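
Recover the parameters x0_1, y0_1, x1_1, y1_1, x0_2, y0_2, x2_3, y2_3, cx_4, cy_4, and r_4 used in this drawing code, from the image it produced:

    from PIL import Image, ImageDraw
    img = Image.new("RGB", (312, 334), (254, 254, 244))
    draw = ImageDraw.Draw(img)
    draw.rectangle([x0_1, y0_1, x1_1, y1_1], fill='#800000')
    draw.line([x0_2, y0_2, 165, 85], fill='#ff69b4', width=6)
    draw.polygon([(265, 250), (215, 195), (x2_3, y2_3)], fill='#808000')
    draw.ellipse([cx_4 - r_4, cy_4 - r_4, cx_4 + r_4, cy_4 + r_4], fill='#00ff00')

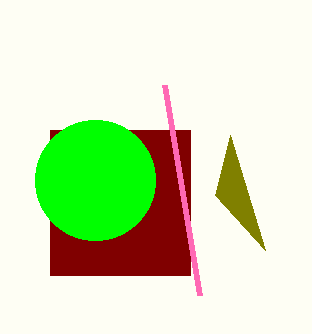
x0_1 = 50; y0_1 = 130; x1_1 = 190; y1_1 = 275; x0_2 = 200; y0_2 = 295; x2_3 = 230; y2_3 = 135; cx_4 = 95; cy_4 = 180; r_4 = 60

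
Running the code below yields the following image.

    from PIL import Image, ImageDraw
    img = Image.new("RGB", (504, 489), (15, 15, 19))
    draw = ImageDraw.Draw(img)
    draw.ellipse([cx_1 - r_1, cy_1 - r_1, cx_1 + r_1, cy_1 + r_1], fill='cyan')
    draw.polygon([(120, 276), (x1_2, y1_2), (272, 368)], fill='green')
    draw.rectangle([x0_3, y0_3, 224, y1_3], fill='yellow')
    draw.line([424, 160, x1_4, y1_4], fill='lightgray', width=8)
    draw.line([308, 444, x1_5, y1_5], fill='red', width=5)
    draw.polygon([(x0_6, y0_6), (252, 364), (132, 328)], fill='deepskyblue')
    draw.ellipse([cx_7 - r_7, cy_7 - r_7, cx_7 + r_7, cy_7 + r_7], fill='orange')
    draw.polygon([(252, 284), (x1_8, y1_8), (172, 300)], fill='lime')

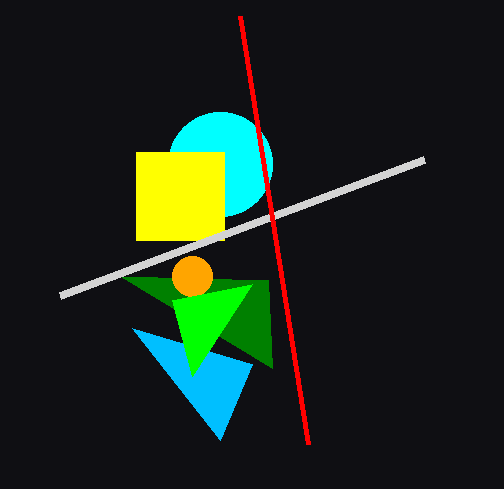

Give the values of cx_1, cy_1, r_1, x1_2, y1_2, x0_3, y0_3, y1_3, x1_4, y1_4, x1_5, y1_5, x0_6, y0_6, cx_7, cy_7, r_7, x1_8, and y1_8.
cx_1 = 220; cy_1 = 164; r_1 = 52; x1_2 = 268; y1_2 = 280; x0_3 = 136; y0_3 = 152; y1_3 = 240; x1_4 = 60; y1_4 = 296; x1_5 = 240; y1_5 = 16; x0_6 = 220; y0_6 = 440; cx_7 = 192; cy_7 = 276; r_7 = 20; x1_8 = 192; y1_8 = 376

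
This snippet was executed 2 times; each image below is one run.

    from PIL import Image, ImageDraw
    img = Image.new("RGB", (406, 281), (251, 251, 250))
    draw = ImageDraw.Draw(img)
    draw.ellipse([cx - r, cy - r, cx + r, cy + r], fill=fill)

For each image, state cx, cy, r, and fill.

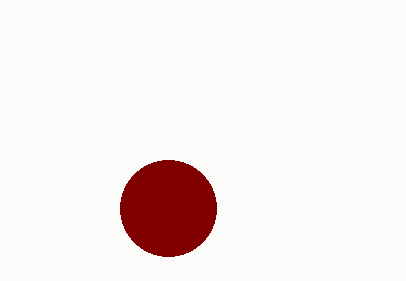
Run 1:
cx = 168; cy = 208; r = 48; fill = 'maroon'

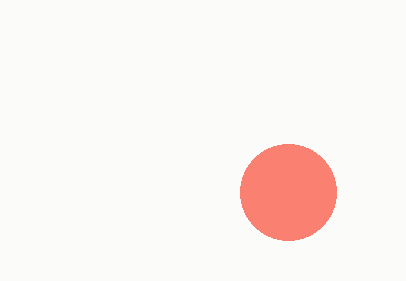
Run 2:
cx = 288
cy = 192
r = 48
fill = 'salmon'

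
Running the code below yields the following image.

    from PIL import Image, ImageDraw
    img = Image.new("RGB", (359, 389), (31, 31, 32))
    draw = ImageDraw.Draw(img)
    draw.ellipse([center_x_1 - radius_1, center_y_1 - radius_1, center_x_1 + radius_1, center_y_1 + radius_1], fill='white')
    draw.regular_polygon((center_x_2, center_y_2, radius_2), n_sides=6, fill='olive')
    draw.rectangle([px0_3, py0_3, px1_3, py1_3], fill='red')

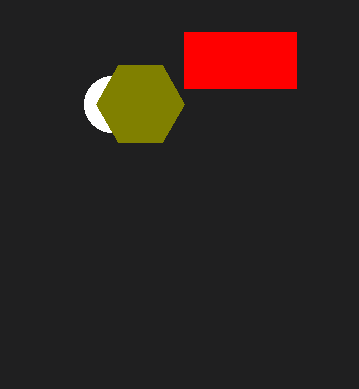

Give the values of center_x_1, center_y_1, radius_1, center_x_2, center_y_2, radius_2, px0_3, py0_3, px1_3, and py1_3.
center_x_1 = 112; center_y_1 = 104; radius_1 = 28; center_x_2 = 140; center_y_2 = 104; radius_2 = 44; px0_3 = 184; py0_3 = 32; px1_3 = 296; py1_3 = 88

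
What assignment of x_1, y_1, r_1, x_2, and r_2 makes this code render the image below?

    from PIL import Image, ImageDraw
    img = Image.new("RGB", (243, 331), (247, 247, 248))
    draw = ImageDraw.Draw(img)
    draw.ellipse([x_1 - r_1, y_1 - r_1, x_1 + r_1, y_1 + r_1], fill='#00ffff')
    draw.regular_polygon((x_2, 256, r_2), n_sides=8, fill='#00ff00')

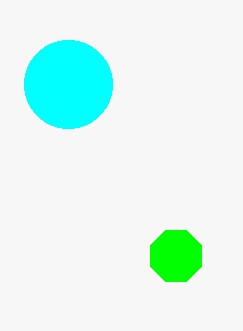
x_1 = 68; y_1 = 84; r_1 = 44; x_2 = 176; r_2 = 28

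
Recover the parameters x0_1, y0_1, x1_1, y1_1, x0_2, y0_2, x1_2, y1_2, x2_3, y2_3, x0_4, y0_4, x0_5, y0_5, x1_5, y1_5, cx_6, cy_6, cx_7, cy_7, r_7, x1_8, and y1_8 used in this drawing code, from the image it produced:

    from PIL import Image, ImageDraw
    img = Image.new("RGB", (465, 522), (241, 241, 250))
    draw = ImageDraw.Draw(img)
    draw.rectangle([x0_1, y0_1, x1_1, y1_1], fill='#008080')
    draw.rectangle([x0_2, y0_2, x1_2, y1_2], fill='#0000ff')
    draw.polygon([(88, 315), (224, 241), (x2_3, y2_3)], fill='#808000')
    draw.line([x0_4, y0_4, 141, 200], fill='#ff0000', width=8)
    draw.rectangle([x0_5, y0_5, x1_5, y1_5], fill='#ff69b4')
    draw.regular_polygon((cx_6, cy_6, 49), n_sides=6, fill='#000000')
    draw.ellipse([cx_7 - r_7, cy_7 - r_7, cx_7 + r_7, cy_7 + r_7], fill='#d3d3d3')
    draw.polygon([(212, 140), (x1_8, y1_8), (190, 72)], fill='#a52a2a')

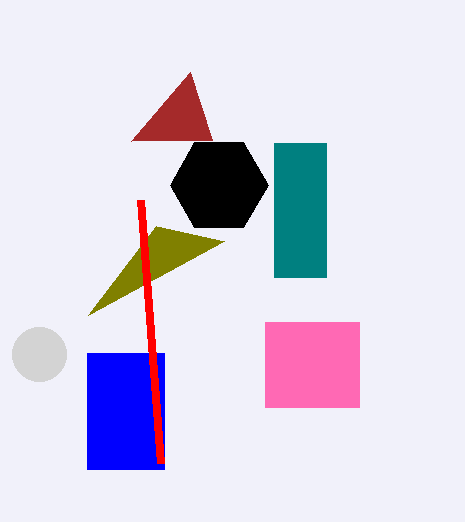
x0_1 = 274, y0_1 = 143, x1_1 = 326, y1_1 = 277, x0_2 = 87, y0_2 = 353, x1_2 = 164, y1_2 = 469, x2_3 = 156, y2_3 = 226, x0_4 = 161, y0_4 = 463, x0_5 = 265, y0_5 = 322, x1_5 = 359, y1_5 = 407, cx_6 = 219, cy_6 = 185, cx_7 = 39, cy_7 = 354, r_7 = 27, x1_8 = 131, y1_8 = 141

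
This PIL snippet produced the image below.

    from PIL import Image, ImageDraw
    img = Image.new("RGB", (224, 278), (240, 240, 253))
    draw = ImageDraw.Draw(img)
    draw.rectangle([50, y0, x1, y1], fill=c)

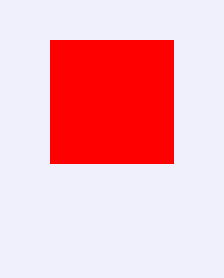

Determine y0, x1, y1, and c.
y0 = 40
x1 = 173
y1 = 163
c = 'red'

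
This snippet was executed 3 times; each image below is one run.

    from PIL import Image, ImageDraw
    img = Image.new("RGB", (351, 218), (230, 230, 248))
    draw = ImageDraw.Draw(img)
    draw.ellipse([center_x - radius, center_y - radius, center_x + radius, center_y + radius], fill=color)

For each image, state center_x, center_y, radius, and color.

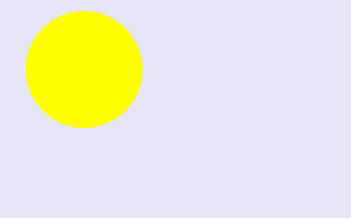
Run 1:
center_x = 84, center_y = 69, radius = 58, color = 'yellow'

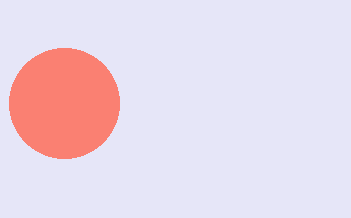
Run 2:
center_x = 64; center_y = 103; radius = 55; color = 'salmon'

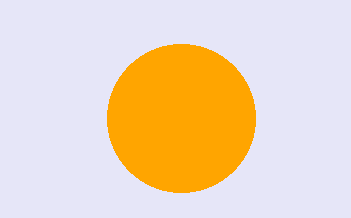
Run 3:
center_x = 181, center_y = 118, radius = 74, color = 'orange'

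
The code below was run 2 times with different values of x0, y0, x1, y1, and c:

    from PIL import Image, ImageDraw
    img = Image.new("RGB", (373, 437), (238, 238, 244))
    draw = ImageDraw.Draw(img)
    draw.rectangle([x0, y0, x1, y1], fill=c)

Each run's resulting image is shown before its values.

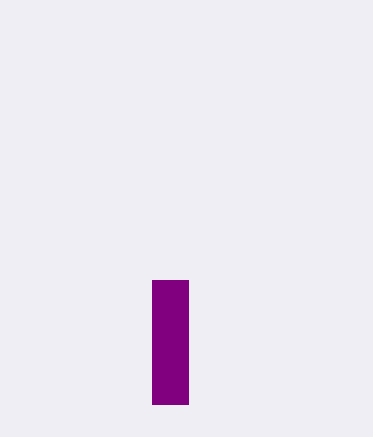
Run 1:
x0 = 152, y0 = 280, x1 = 188, y1 = 404, c = 'purple'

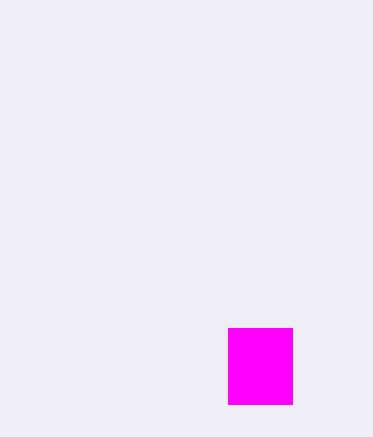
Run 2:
x0 = 228; y0 = 328; x1 = 292; y1 = 404; c = 'magenta'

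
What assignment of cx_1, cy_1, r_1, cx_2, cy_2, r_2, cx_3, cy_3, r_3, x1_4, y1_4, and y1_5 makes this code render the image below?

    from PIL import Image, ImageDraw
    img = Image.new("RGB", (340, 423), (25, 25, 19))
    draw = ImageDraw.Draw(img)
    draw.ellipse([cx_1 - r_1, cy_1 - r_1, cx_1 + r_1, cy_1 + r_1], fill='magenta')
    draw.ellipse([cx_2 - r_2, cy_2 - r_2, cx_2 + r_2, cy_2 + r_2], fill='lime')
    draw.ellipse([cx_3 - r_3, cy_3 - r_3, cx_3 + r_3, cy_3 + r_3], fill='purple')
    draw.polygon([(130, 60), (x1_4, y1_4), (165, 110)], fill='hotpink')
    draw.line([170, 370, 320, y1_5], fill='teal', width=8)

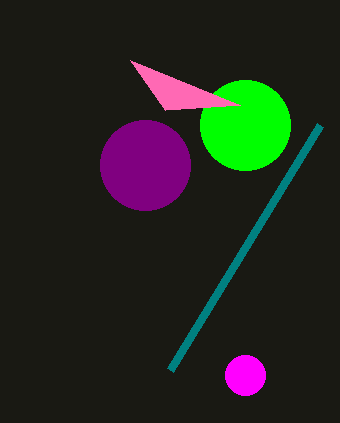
cx_1 = 245; cy_1 = 375; r_1 = 20; cx_2 = 245; cy_2 = 125; r_2 = 45; cx_3 = 145; cy_3 = 165; r_3 = 45; x1_4 = 240; y1_4 = 105; y1_5 = 125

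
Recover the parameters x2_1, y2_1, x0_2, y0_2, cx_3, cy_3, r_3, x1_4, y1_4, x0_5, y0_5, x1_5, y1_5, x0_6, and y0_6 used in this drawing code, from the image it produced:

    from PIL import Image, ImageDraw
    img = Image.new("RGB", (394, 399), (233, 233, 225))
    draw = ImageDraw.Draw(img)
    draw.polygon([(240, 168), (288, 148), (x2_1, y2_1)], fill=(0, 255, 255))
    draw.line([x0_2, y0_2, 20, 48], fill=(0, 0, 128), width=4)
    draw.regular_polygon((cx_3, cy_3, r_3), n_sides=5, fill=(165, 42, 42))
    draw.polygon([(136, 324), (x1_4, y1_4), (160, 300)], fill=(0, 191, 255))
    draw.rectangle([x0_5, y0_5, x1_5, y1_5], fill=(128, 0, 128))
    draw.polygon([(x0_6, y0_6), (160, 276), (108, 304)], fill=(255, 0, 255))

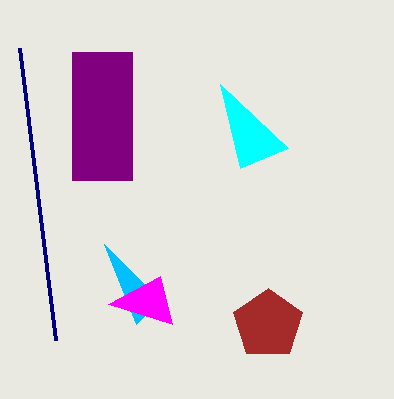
x2_1 = 220
y2_1 = 84
x0_2 = 56
y0_2 = 340
cx_3 = 268
cy_3 = 324
r_3 = 36
x1_4 = 104
y1_4 = 244
x0_5 = 72
y0_5 = 52
x1_5 = 132
y1_5 = 180
x0_6 = 172
y0_6 = 324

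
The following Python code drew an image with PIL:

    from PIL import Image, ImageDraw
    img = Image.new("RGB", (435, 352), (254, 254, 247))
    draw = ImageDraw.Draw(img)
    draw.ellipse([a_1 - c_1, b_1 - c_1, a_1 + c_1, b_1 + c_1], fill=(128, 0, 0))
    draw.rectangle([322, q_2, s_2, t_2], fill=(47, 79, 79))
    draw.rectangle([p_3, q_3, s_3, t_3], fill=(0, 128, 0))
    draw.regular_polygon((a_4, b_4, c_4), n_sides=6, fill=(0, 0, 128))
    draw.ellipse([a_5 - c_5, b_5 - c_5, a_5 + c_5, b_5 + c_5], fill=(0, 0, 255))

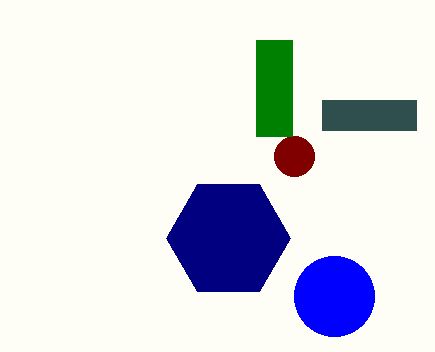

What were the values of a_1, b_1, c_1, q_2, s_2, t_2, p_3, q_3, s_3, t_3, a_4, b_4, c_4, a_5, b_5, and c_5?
a_1 = 294
b_1 = 156
c_1 = 20
q_2 = 100
s_2 = 416
t_2 = 130
p_3 = 256
q_3 = 40
s_3 = 292
t_3 = 136
a_4 = 228
b_4 = 238
c_4 = 62
a_5 = 334
b_5 = 296
c_5 = 40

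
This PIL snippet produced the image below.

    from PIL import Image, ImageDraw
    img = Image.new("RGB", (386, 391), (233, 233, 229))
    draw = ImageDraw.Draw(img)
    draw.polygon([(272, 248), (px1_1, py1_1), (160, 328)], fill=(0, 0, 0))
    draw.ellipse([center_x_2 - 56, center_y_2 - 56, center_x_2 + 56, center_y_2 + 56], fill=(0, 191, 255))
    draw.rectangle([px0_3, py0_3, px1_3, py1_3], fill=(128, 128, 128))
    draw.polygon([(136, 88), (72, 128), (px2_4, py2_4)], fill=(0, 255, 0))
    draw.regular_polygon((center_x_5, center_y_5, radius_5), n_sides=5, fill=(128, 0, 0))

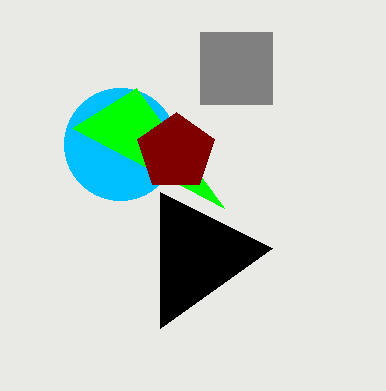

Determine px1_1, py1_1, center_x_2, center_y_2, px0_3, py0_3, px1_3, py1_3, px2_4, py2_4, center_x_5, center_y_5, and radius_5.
px1_1 = 160, py1_1 = 192, center_x_2 = 120, center_y_2 = 144, px0_3 = 200, py0_3 = 32, px1_3 = 272, py1_3 = 104, px2_4 = 224, py2_4 = 208, center_x_5 = 176, center_y_5 = 152, radius_5 = 40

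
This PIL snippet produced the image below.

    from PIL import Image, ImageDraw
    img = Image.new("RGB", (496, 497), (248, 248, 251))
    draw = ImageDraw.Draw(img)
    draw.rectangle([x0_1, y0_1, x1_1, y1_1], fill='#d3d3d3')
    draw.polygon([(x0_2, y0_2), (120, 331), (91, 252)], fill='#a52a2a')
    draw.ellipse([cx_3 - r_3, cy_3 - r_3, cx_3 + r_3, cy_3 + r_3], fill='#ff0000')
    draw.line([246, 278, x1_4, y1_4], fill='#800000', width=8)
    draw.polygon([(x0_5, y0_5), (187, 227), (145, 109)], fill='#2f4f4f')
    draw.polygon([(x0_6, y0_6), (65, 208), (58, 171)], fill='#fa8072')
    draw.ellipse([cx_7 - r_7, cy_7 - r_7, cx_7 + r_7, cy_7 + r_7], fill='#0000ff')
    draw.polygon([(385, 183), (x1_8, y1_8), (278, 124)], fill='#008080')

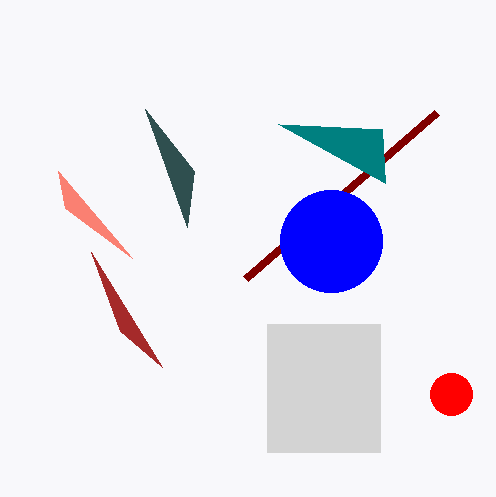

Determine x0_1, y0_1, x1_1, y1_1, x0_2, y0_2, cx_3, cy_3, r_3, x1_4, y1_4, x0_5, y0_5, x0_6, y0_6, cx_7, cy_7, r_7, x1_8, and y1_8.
x0_1 = 267
y0_1 = 324
x1_1 = 380
y1_1 = 452
x0_2 = 162
y0_2 = 367
cx_3 = 451
cy_3 = 394
r_3 = 21
x1_4 = 437
y1_4 = 112
x0_5 = 194
y0_5 = 171
x0_6 = 132
y0_6 = 258
cx_7 = 331
cy_7 = 241
r_7 = 51
x1_8 = 382
y1_8 = 129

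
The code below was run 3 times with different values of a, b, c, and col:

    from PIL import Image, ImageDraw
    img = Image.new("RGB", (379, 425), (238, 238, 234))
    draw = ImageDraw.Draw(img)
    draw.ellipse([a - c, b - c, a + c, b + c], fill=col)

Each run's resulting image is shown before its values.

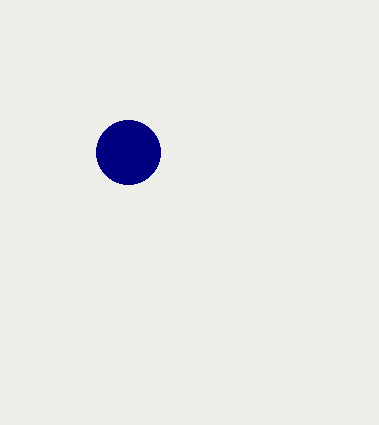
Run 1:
a = 128; b = 152; c = 32; col = 'navy'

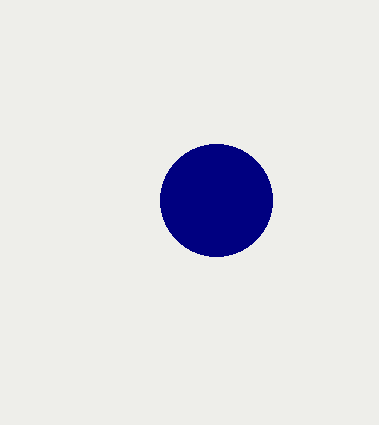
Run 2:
a = 216, b = 200, c = 56, col = 'navy'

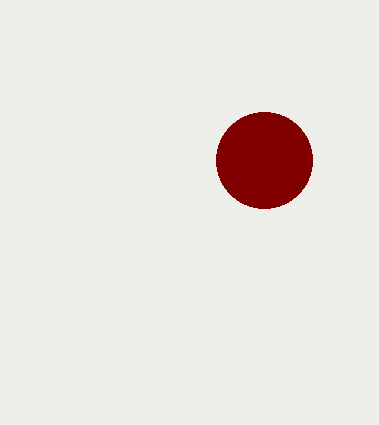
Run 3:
a = 264; b = 160; c = 48; col = 'maroon'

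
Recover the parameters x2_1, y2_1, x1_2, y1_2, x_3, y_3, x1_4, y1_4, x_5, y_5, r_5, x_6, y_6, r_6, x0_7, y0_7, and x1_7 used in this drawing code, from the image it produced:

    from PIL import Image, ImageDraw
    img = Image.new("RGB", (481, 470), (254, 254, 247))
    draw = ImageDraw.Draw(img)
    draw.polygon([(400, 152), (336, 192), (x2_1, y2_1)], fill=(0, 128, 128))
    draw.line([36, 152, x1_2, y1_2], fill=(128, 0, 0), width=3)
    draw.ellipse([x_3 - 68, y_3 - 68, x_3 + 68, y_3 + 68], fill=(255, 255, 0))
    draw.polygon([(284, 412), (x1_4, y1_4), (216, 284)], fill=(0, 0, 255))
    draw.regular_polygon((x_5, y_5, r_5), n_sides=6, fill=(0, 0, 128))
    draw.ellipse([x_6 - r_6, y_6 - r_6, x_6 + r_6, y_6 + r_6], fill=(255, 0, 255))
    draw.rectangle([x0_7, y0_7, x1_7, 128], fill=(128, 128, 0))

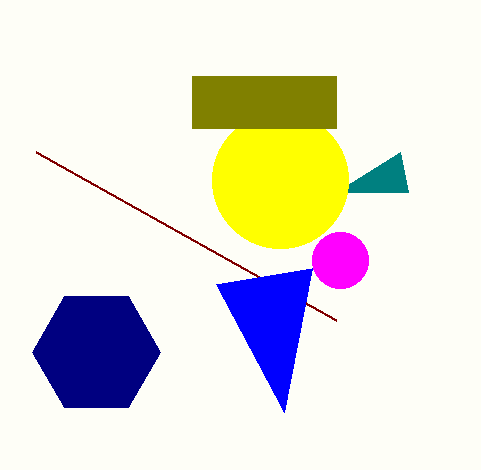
x2_1 = 408, y2_1 = 192, x1_2 = 336, y1_2 = 320, x_3 = 280, y_3 = 180, x1_4 = 312, y1_4 = 268, x_5 = 96, y_5 = 352, r_5 = 64, x_6 = 340, y_6 = 260, r_6 = 28, x0_7 = 192, y0_7 = 76, x1_7 = 336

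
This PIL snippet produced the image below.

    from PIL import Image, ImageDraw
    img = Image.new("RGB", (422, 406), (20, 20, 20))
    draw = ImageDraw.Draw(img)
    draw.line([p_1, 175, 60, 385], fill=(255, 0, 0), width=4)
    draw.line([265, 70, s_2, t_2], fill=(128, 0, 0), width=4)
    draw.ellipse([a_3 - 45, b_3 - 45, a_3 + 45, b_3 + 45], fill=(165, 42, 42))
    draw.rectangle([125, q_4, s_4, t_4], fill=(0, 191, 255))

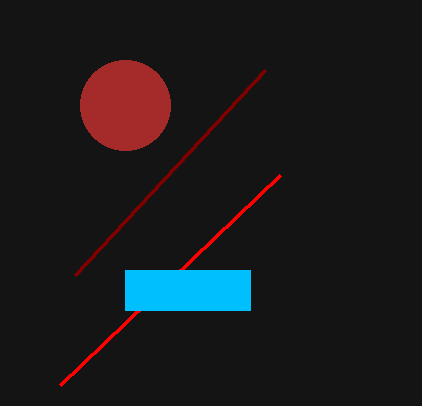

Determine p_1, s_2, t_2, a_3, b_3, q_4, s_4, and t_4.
p_1 = 280; s_2 = 75; t_2 = 275; a_3 = 125; b_3 = 105; q_4 = 270; s_4 = 250; t_4 = 310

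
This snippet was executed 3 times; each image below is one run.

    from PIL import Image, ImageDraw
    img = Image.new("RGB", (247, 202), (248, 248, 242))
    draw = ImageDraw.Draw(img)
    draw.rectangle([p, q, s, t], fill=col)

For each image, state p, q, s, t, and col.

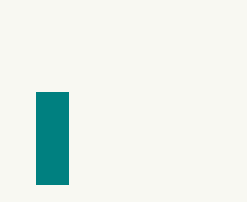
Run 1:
p = 36; q = 92; s = 68; t = 184; col = 'teal'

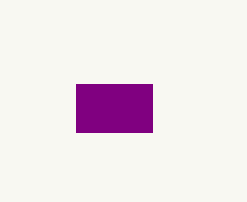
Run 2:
p = 76; q = 84; s = 152; t = 132; col = 'purple'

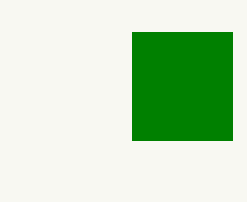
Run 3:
p = 132; q = 32; s = 232; t = 140; col = 'green'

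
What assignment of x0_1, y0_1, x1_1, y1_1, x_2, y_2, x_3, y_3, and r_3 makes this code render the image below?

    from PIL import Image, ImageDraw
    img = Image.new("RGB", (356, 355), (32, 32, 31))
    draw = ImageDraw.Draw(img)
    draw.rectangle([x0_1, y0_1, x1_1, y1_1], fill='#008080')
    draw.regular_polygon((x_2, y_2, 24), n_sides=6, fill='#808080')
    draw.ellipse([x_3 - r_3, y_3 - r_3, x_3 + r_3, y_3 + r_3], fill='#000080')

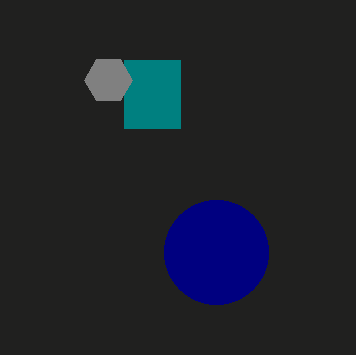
x0_1 = 124; y0_1 = 60; x1_1 = 180; y1_1 = 128; x_2 = 108; y_2 = 80; x_3 = 216; y_3 = 252; r_3 = 52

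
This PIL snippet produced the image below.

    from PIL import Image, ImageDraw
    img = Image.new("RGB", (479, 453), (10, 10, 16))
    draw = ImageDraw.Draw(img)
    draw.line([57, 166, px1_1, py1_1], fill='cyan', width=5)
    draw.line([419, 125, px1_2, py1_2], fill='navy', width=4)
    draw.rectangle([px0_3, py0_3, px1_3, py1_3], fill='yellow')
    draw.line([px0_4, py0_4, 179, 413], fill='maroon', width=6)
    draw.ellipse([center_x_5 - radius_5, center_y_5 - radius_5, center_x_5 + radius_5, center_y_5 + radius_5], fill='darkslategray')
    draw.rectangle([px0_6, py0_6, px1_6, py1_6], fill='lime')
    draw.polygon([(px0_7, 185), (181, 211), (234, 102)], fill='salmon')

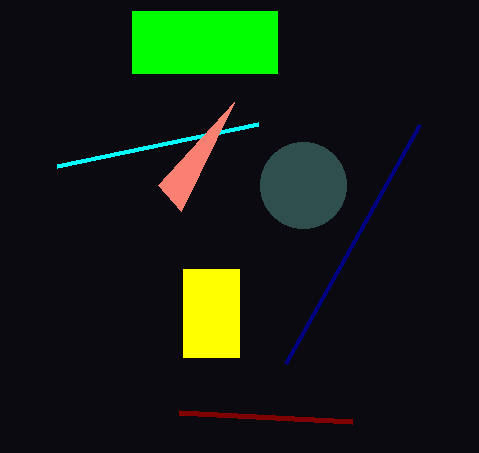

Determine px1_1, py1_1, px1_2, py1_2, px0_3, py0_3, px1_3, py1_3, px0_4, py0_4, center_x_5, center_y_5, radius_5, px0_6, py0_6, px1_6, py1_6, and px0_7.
px1_1 = 258; py1_1 = 124; px1_2 = 285; py1_2 = 364; px0_3 = 183; py0_3 = 269; px1_3 = 239; py1_3 = 357; px0_4 = 352; py0_4 = 422; center_x_5 = 303; center_y_5 = 185; radius_5 = 43; px0_6 = 132; py0_6 = 11; px1_6 = 277; py1_6 = 73; px0_7 = 158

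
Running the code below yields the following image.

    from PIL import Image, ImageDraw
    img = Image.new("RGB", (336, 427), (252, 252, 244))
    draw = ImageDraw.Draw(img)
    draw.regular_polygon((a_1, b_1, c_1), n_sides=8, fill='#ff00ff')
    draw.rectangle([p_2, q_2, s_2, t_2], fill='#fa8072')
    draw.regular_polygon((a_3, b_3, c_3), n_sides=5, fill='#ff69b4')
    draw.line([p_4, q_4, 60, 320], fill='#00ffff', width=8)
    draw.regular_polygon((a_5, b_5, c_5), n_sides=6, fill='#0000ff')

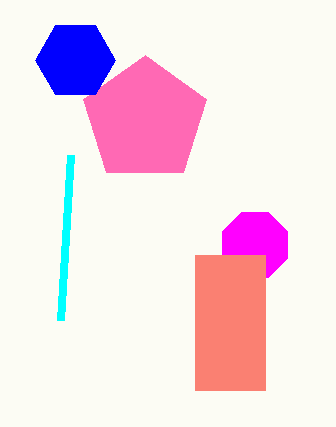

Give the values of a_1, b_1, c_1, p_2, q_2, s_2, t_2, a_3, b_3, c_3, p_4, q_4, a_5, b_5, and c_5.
a_1 = 255
b_1 = 245
c_1 = 35
p_2 = 195
q_2 = 255
s_2 = 265
t_2 = 390
a_3 = 145
b_3 = 120
c_3 = 65
p_4 = 70
q_4 = 155
a_5 = 75
b_5 = 60
c_5 = 40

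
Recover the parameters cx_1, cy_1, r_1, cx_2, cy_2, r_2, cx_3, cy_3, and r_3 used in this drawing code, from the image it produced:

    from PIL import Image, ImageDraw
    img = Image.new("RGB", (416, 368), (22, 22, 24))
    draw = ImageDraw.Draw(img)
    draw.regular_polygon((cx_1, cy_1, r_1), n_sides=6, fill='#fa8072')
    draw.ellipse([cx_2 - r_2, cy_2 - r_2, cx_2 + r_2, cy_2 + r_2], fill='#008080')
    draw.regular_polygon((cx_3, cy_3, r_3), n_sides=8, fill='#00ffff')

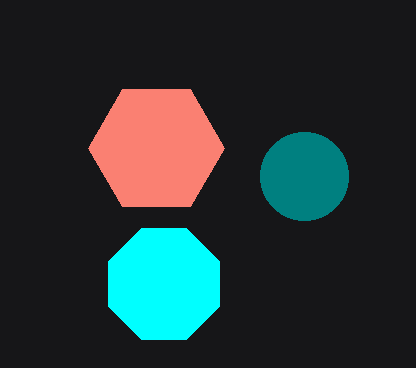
cx_1 = 156
cy_1 = 148
r_1 = 68
cx_2 = 304
cy_2 = 176
r_2 = 44
cx_3 = 164
cy_3 = 284
r_3 = 60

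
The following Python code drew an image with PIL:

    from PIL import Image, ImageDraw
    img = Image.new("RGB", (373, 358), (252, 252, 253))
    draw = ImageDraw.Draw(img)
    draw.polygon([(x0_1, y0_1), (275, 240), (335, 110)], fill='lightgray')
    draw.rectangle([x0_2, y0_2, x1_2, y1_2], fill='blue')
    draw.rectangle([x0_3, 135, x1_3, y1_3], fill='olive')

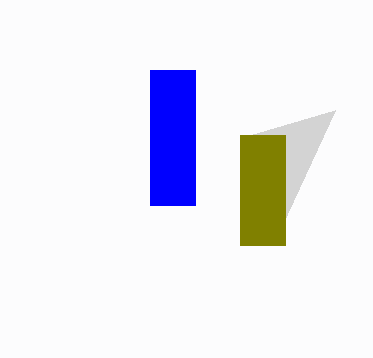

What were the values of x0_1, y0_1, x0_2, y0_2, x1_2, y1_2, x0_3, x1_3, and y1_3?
x0_1 = 250
y0_1 = 135
x0_2 = 150
y0_2 = 70
x1_2 = 195
y1_2 = 205
x0_3 = 240
x1_3 = 285
y1_3 = 245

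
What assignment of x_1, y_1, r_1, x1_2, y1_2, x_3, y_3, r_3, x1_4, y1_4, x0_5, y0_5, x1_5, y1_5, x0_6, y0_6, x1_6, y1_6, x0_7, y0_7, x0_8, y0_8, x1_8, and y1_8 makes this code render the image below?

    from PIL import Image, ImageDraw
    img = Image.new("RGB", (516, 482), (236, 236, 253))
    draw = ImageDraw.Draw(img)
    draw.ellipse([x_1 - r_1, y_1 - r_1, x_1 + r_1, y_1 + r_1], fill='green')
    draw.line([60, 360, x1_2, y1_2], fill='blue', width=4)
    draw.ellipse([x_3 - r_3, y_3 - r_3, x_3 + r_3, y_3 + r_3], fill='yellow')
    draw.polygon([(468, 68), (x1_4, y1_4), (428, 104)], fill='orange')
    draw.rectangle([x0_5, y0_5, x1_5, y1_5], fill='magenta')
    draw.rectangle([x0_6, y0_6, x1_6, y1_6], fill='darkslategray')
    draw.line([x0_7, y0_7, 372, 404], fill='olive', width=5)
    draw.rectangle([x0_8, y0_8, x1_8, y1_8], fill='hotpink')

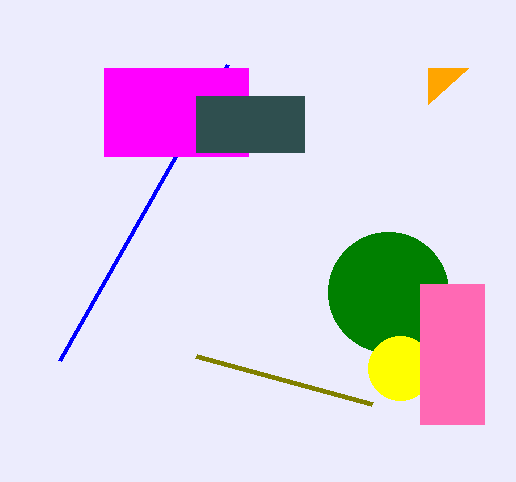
x_1 = 388
y_1 = 292
r_1 = 60
x1_2 = 228
y1_2 = 64
x_3 = 400
y_3 = 368
r_3 = 32
x1_4 = 428
y1_4 = 68
x0_5 = 104
y0_5 = 68
x1_5 = 248
y1_5 = 156
x0_6 = 196
y0_6 = 96
x1_6 = 304
y1_6 = 152
x0_7 = 196
y0_7 = 356
x0_8 = 420
y0_8 = 284
x1_8 = 484
y1_8 = 424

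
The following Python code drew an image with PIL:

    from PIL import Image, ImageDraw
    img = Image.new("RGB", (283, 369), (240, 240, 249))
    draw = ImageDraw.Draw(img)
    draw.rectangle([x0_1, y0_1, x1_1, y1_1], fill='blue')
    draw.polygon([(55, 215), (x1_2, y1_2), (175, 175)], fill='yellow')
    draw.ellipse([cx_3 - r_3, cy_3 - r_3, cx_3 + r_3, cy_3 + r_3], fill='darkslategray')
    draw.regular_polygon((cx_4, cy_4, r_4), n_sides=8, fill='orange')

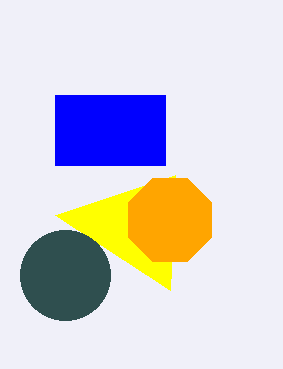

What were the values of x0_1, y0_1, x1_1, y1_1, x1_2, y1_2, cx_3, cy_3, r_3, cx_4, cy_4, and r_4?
x0_1 = 55
y0_1 = 95
x1_1 = 165
y1_1 = 165
x1_2 = 170
y1_2 = 290
cx_3 = 65
cy_3 = 275
r_3 = 45
cx_4 = 170
cy_4 = 220
r_4 = 45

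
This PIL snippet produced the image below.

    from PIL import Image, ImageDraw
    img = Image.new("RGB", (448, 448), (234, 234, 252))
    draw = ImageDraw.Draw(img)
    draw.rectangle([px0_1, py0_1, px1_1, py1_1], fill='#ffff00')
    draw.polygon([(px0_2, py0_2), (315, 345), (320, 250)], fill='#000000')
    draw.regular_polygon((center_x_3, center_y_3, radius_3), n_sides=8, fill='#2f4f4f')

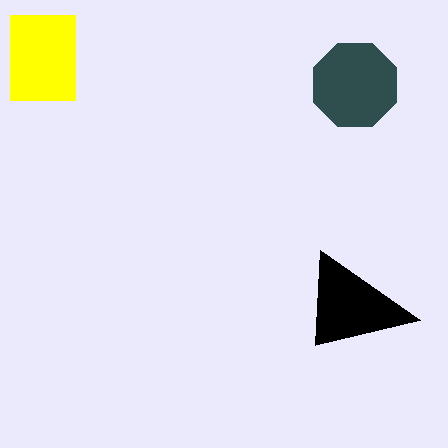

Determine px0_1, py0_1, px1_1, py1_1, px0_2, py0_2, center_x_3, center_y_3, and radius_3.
px0_1 = 10
py0_1 = 15
px1_1 = 75
py1_1 = 100
px0_2 = 420
py0_2 = 320
center_x_3 = 355
center_y_3 = 85
radius_3 = 45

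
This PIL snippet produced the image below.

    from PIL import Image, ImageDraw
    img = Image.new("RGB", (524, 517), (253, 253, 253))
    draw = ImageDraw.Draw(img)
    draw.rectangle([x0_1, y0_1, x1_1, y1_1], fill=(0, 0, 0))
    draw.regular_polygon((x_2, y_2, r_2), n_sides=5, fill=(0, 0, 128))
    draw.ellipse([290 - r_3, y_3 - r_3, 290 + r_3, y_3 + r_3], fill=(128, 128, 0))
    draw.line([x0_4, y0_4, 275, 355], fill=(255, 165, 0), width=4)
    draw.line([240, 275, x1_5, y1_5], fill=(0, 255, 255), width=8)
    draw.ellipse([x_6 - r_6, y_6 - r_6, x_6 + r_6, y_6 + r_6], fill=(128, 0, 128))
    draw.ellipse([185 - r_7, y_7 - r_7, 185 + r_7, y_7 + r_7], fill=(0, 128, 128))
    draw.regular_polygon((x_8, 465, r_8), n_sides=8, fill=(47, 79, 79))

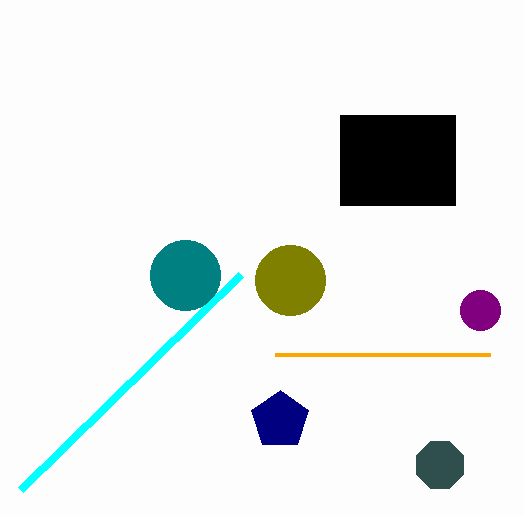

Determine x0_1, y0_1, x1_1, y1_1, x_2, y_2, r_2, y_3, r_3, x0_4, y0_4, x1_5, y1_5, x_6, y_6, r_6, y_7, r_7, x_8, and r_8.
x0_1 = 340, y0_1 = 115, x1_1 = 455, y1_1 = 205, x_2 = 280, y_2 = 420, r_2 = 30, y_3 = 280, r_3 = 35, x0_4 = 490, y0_4 = 355, x1_5 = 20, y1_5 = 490, x_6 = 480, y_6 = 310, r_6 = 20, y_7 = 275, r_7 = 35, x_8 = 440, r_8 = 25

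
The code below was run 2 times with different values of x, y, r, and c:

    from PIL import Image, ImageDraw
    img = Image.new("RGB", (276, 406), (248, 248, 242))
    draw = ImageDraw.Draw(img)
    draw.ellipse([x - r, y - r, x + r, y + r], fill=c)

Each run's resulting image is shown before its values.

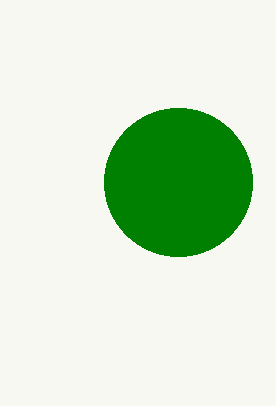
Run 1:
x = 178
y = 182
r = 74
c = 'green'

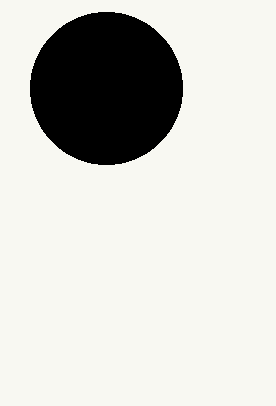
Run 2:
x = 106
y = 88
r = 76
c = 'black'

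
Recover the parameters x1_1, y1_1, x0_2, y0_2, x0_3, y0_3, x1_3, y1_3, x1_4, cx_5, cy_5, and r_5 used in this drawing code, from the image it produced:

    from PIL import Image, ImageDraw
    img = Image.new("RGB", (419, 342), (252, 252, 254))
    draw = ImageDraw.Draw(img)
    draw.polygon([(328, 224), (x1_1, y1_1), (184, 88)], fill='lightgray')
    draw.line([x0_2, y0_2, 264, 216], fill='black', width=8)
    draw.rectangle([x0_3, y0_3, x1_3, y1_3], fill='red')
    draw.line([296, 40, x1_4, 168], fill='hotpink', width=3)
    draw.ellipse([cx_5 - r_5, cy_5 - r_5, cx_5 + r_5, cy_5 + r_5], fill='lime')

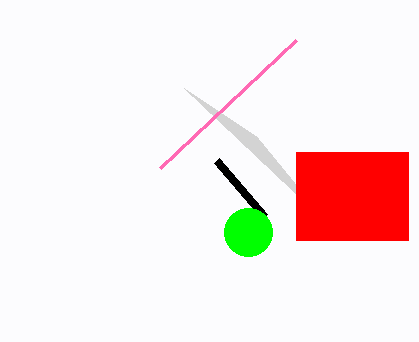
x1_1 = 256
y1_1 = 136
x0_2 = 216
y0_2 = 160
x0_3 = 296
y0_3 = 152
x1_3 = 408
y1_3 = 240
x1_4 = 160
cx_5 = 248
cy_5 = 232
r_5 = 24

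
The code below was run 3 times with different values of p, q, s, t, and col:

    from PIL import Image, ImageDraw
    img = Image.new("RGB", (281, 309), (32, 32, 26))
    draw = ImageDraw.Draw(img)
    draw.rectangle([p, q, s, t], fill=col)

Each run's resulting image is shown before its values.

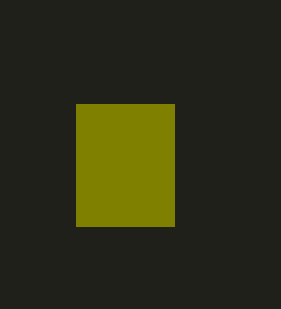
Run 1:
p = 76; q = 104; s = 174; t = 226; col = 'olive'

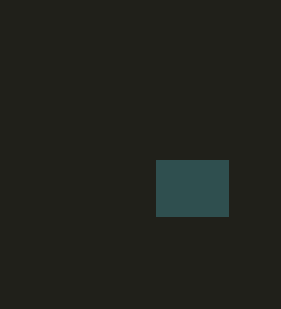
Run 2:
p = 156; q = 160; s = 228; t = 216; col = 'darkslategray'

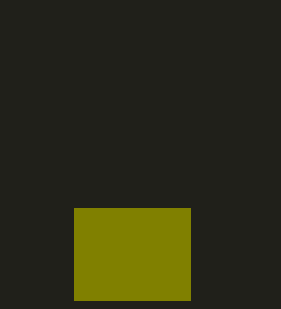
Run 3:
p = 74
q = 208
s = 190
t = 300
col = 'olive'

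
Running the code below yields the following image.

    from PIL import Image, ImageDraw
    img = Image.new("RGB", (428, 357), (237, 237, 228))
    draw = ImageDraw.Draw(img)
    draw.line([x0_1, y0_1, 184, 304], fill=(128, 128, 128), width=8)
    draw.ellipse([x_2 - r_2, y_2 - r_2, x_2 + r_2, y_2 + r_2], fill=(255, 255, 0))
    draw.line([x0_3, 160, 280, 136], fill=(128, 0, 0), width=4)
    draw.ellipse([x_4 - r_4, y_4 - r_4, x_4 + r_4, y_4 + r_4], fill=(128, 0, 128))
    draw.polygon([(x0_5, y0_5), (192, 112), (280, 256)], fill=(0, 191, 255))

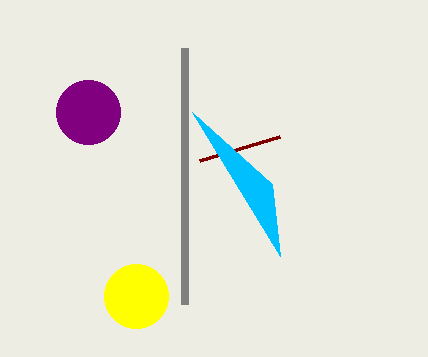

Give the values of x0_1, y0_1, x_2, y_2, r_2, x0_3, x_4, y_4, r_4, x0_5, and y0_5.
x0_1 = 184; y0_1 = 48; x_2 = 136; y_2 = 296; r_2 = 32; x0_3 = 200; x_4 = 88; y_4 = 112; r_4 = 32; x0_5 = 272; y0_5 = 184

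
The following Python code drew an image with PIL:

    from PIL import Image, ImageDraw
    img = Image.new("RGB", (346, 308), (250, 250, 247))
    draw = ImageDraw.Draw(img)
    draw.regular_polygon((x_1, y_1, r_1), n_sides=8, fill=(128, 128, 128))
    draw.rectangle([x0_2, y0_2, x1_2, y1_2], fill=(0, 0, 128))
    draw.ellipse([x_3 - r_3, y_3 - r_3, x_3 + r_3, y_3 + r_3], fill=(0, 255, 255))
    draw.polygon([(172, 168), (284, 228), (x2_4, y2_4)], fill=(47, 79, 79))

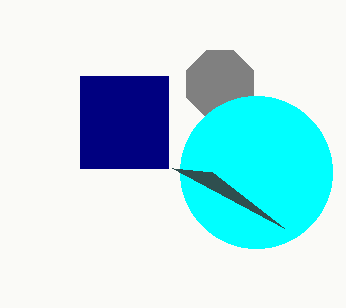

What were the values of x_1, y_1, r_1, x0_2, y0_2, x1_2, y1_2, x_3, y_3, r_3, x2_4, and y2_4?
x_1 = 220
y_1 = 84
r_1 = 36
x0_2 = 80
y0_2 = 76
x1_2 = 168
y1_2 = 168
x_3 = 256
y_3 = 172
r_3 = 76
x2_4 = 212
y2_4 = 172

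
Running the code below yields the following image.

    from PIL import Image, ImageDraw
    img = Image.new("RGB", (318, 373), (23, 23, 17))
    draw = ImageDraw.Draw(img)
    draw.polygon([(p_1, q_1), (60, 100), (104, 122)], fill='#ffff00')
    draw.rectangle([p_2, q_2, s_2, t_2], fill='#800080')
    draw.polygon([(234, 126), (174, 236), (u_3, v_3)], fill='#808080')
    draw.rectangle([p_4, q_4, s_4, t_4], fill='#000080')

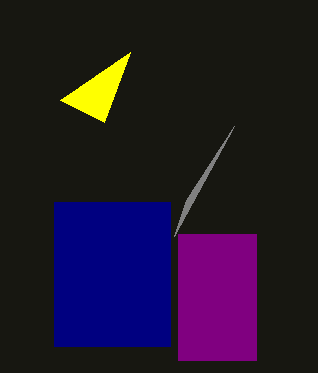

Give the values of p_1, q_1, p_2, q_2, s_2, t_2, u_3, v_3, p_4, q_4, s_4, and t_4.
p_1 = 130
q_1 = 52
p_2 = 178
q_2 = 234
s_2 = 256
t_2 = 360
u_3 = 186
v_3 = 200
p_4 = 54
q_4 = 202
s_4 = 170
t_4 = 346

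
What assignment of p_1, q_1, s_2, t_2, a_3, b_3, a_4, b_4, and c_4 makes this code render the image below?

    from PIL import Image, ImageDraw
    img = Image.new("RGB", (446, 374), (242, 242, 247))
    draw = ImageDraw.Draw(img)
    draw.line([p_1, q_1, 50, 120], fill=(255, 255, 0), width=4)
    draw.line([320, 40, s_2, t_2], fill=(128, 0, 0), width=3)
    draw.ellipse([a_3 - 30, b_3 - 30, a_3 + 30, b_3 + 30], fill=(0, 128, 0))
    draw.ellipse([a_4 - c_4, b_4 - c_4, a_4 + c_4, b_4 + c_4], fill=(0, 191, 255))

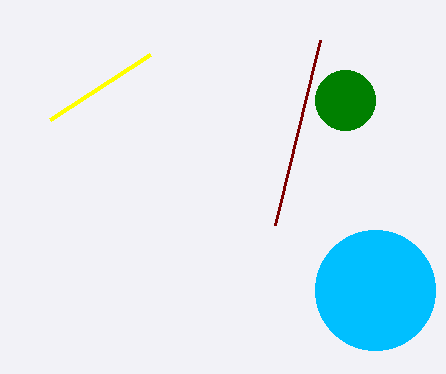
p_1 = 150; q_1 = 55; s_2 = 275; t_2 = 225; a_3 = 345; b_3 = 100; a_4 = 375; b_4 = 290; c_4 = 60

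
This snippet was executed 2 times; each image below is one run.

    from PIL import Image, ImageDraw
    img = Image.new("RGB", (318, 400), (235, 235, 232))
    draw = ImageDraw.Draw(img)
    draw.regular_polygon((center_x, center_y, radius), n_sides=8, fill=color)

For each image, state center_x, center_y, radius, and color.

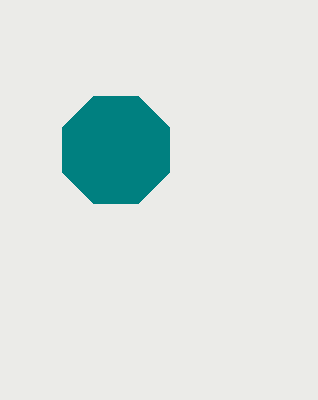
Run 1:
center_x = 116
center_y = 150
radius = 58
color = 'teal'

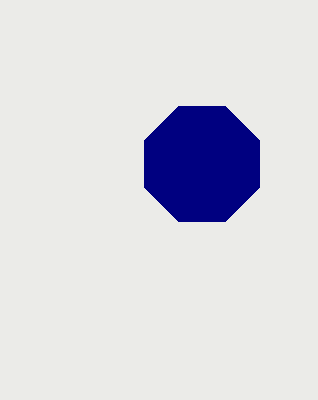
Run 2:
center_x = 202; center_y = 164; radius = 62; color = 'navy'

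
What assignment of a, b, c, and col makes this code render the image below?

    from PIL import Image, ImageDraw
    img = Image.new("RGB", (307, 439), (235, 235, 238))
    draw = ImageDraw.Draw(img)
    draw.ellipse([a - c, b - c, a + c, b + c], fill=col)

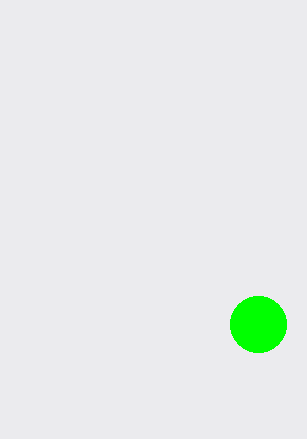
a = 258
b = 324
c = 28
col = 'lime'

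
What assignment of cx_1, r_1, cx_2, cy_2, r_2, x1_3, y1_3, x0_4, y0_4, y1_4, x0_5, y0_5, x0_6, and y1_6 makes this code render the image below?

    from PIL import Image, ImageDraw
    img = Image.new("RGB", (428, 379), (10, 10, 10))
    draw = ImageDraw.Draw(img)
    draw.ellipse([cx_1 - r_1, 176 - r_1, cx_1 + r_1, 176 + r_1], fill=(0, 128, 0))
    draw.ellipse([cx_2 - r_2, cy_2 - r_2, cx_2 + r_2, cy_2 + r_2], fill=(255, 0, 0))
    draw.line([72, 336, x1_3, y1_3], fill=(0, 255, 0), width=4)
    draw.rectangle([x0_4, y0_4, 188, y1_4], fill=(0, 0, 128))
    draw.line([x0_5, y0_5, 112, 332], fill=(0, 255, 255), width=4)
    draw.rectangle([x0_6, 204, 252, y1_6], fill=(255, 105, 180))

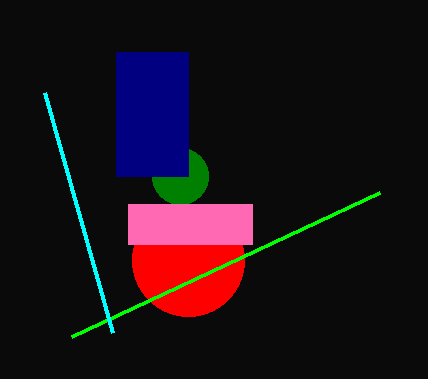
cx_1 = 180, r_1 = 28, cx_2 = 188, cy_2 = 260, r_2 = 56, x1_3 = 380, y1_3 = 192, x0_4 = 116, y0_4 = 52, y1_4 = 176, x0_5 = 44, y0_5 = 92, x0_6 = 128, y1_6 = 244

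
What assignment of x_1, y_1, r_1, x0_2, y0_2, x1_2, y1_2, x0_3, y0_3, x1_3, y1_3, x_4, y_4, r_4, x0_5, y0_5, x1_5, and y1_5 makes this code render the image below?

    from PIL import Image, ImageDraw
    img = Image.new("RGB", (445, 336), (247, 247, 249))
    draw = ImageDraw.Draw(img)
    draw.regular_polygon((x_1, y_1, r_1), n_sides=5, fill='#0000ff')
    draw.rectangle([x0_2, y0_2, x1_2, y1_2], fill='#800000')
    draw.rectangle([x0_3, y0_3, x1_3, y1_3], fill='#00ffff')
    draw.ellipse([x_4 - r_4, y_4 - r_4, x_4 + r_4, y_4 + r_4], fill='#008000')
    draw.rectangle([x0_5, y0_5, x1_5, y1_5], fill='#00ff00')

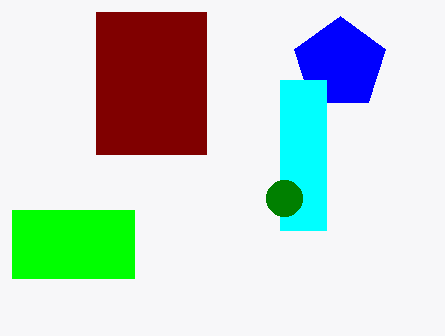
x_1 = 340, y_1 = 64, r_1 = 48, x0_2 = 96, y0_2 = 12, x1_2 = 206, y1_2 = 154, x0_3 = 280, y0_3 = 80, x1_3 = 326, y1_3 = 230, x_4 = 284, y_4 = 198, r_4 = 18, x0_5 = 12, y0_5 = 210, x1_5 = 134, y1_5 = 278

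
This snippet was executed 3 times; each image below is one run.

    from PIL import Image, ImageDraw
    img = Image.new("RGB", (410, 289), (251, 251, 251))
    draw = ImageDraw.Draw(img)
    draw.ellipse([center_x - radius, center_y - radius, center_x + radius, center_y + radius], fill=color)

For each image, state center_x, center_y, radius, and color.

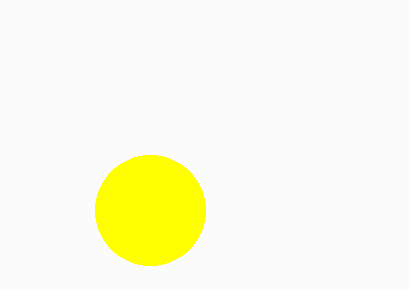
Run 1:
center_x = 150; center_y = 210; radius = 55; color = 'yellow'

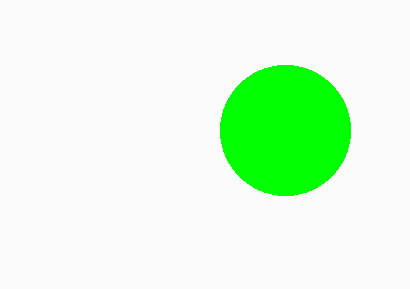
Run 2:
center_x = 285, center_y = 130, radius = 65, color = 'lime'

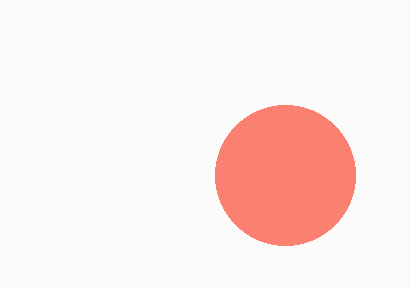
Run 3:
center_x = 285, center_y = 175, radius = 70, color = 'salmon'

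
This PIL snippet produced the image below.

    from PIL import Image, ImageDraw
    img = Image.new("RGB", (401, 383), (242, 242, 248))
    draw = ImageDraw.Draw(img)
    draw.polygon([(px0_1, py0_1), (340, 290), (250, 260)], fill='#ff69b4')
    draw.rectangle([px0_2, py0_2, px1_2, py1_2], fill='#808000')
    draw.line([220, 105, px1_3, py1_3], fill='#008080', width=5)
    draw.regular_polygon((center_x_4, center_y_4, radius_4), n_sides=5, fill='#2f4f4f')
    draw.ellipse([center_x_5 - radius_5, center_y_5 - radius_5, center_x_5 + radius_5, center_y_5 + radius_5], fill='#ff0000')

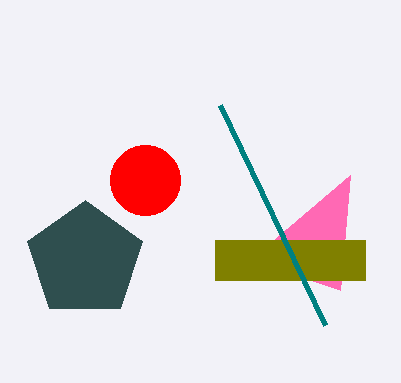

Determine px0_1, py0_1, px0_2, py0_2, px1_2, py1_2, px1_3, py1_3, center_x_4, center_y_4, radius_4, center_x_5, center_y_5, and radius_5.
px0_1 = 350
py0_1 = 175
px0_2 = 215
py0_2 = 240
px1_2 = 365
py1_2 = 280
px1_3 = 325
py1_3 = 325
center_x_4 = 85
center_y_4 = 260
radius_4 = 60
center_x_5 = 145
center_y_5 = 180
radius_5 = 35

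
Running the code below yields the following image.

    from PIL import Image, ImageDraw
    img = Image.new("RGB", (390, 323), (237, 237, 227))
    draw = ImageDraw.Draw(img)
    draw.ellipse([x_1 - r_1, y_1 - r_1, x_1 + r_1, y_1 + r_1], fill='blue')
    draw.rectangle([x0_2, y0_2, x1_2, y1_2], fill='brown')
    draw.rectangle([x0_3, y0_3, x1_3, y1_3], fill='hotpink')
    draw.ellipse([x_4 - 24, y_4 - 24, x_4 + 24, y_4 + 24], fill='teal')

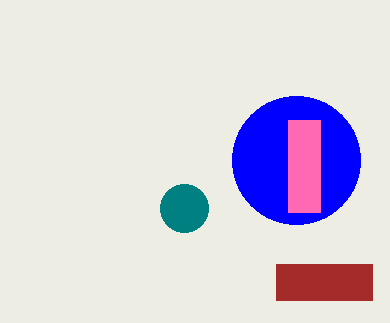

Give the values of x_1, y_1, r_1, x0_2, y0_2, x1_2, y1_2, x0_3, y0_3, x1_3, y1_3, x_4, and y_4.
x_1 = 296
y_1 = 160
r_1 = 64
x0_2 = 276
y0_2 = 264
x1_2 = 372
y1_2 = 300
x0_3 = 288
y0_3 = 120
x1_3 = 320
y1_3 = 212
x_4 = 184
y_4 = 208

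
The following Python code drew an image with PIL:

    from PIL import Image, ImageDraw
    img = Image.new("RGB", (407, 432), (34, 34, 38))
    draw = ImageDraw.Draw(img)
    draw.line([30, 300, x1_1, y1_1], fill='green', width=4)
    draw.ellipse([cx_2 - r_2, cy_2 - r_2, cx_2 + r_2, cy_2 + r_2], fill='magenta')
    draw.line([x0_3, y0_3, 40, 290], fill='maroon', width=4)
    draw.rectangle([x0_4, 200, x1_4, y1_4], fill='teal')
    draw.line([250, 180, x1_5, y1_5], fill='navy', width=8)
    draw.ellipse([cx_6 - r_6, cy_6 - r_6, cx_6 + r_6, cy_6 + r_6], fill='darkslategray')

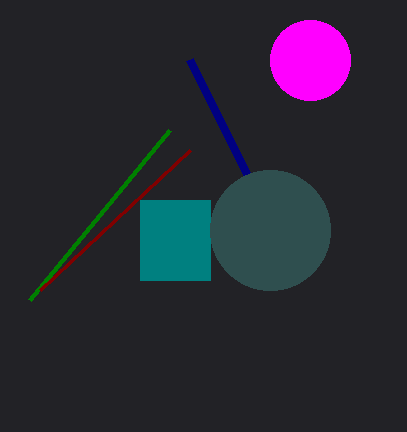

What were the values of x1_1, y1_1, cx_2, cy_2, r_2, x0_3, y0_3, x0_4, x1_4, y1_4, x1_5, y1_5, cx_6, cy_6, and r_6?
x1_1 = 170
y1_1 = 130
cx_2 = 310
cy_2 = 60
r_2 = 40
x0_3 = 190
y0_3 = 150
x0_4 = 140
x1_4 = 210
y1_4 = 280
x1_5 = 190
y1_5 = 60
cx_6 = 270
cy_6 = 230
r_6 = 60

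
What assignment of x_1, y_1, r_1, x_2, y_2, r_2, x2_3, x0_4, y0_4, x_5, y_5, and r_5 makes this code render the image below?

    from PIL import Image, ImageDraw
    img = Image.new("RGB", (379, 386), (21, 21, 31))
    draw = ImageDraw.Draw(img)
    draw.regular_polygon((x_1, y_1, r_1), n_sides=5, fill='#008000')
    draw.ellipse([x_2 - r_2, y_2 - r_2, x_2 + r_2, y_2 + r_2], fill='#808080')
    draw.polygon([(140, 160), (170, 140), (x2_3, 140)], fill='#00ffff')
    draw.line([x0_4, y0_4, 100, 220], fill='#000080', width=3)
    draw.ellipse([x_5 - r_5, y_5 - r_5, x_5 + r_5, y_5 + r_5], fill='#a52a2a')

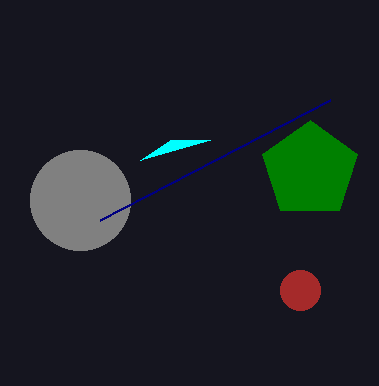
x_1 = 310; y_1 = 170; r_1 = 50; x_2 = 80; y_2 = 200; r_2 = 50; x2_3 = 210; x0_4 = 330; y0_4 = 100; x_5 = 300; y_5 = 290; r_5 = 20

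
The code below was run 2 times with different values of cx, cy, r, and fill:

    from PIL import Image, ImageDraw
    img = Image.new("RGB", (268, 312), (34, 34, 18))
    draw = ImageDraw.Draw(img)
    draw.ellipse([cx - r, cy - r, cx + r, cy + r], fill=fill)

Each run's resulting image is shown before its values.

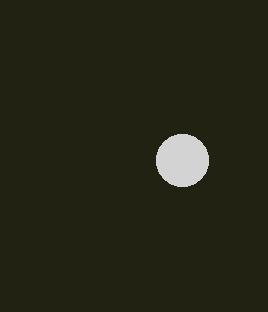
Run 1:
cx = 182; cy = 160; r = 26; fill = 'lightgray'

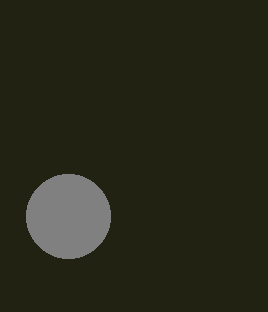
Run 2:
cx = 68
cy = 216
r = 42
fill = 'gray'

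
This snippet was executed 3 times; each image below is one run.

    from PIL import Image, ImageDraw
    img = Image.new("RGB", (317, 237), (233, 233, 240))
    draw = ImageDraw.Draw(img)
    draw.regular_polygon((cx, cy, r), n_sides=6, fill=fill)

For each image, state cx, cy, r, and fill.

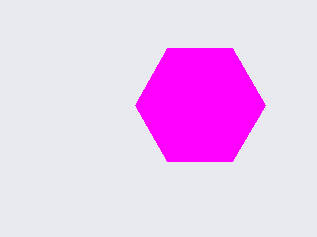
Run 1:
cx = 200
cy = 105
r = 65
fill = 'magenta'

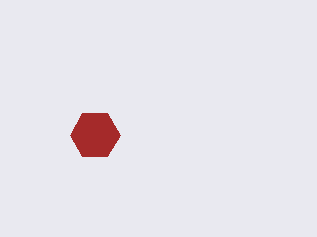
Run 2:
cx = 95, cy = 135, r = 25, fill = 'brown'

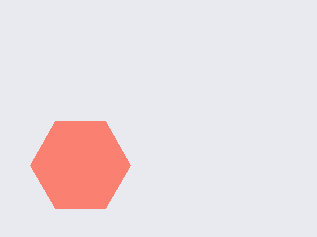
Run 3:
cx = 80, cy = 165, r = 50, fill = 'salmon'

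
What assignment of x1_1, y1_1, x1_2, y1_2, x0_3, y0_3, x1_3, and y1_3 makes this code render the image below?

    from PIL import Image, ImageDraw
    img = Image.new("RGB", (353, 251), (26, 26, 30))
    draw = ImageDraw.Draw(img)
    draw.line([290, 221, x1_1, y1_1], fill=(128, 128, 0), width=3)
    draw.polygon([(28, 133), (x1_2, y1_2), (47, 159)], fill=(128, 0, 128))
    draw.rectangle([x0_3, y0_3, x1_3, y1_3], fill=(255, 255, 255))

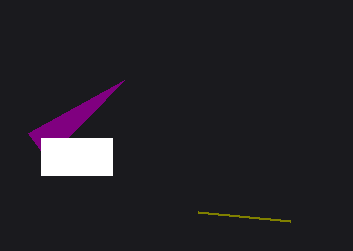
x1_1 = 198
y1_1 = 212
x1_2 = 124
y1_2 = 80
x0_3 = 41
y0_3 = 138
x1_3 = 112
y1_3 = 175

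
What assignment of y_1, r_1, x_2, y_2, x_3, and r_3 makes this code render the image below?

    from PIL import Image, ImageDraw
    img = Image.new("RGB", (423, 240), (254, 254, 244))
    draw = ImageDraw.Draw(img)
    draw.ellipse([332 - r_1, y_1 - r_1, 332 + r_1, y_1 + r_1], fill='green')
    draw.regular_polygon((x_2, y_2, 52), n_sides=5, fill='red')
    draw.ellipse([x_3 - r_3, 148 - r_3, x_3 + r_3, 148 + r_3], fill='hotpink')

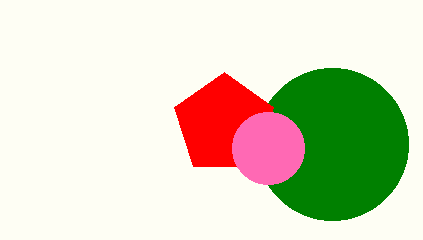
y_1 = 144
r_1 = 76
x_2 = 224
y_2 = 124
x_3 = 268
r_3 = 36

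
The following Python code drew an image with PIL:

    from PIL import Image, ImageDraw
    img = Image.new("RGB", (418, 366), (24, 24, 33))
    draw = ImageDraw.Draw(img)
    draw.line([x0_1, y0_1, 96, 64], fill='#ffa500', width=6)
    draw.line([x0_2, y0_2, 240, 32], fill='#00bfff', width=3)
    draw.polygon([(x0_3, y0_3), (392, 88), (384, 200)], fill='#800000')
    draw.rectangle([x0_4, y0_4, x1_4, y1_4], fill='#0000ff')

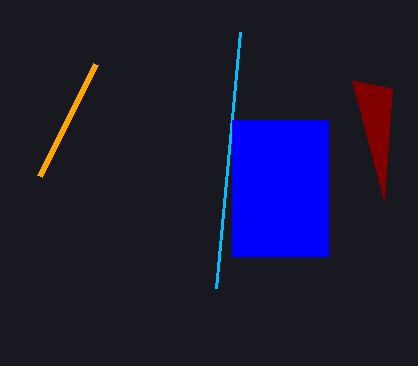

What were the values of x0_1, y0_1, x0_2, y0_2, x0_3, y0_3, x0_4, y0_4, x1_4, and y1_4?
x0_1 = 40; y0_1 = 176; x0_2 = 216; y0_2 = 288; x0_3 = 352; y0_3 = 80; x0_4 = 232; y0_4 = 120; x1_4 = 328; y1_4 = 256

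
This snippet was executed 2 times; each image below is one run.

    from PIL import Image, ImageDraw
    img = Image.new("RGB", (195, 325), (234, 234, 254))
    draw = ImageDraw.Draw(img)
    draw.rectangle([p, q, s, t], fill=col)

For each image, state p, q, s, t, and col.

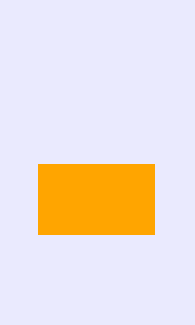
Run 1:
p = 38
q = 164
s = 154
t = 234
col = 'orange'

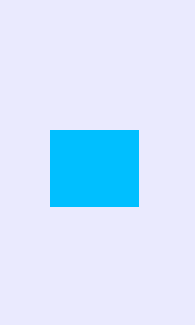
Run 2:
p = 50; q = 130; s = 138; t = 206; col = 'deepskyblue'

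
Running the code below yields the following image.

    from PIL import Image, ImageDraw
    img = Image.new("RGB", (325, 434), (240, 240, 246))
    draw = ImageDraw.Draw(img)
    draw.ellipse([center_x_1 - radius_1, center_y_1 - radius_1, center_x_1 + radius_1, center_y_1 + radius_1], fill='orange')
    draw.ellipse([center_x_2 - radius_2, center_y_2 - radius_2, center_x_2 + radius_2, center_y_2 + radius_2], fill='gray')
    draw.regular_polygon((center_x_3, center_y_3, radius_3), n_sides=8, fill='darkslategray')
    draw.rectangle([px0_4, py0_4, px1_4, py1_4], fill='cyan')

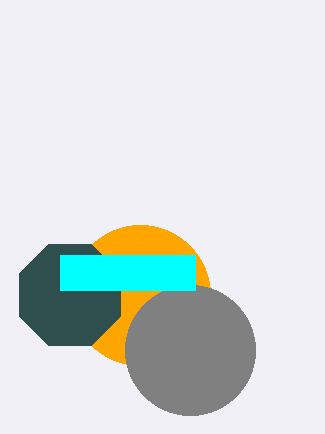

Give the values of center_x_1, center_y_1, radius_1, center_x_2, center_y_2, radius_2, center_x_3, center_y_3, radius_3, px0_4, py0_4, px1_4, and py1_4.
center_x_1 = 140
center_y_1 = 295
radius_1 = 70
center_x_2 = 190
center_y_2 = 350
radius_2 = 65
center_x_3 = 70
center_y_3 = 295
radius_3 = 55
px0_4 = 60
py0_4 = 255
px1_4 = 195
py1_4 = 290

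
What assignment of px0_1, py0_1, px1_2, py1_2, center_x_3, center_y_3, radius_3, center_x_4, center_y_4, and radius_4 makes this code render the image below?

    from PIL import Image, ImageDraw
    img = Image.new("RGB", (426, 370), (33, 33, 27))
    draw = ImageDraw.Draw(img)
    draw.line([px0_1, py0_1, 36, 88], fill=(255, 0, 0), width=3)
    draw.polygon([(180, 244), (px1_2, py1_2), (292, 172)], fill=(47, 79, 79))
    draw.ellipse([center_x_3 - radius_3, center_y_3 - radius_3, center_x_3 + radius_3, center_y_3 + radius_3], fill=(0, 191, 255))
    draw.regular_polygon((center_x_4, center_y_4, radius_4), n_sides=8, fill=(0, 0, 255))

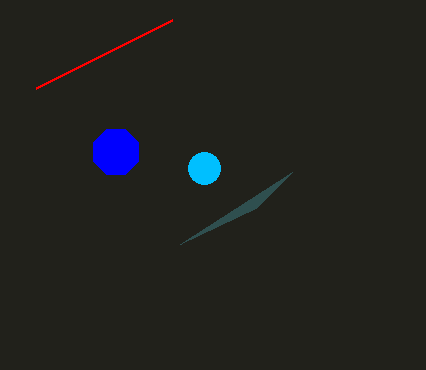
px0_1 = 172; py0_1 = 20; px1_2 = 256; py1_2 = 208; center_x_3 = 204; center_y_3 = 168; radius_3 = 16; center_x_4 = 116; center_y_4 = 152; radius_4 = 24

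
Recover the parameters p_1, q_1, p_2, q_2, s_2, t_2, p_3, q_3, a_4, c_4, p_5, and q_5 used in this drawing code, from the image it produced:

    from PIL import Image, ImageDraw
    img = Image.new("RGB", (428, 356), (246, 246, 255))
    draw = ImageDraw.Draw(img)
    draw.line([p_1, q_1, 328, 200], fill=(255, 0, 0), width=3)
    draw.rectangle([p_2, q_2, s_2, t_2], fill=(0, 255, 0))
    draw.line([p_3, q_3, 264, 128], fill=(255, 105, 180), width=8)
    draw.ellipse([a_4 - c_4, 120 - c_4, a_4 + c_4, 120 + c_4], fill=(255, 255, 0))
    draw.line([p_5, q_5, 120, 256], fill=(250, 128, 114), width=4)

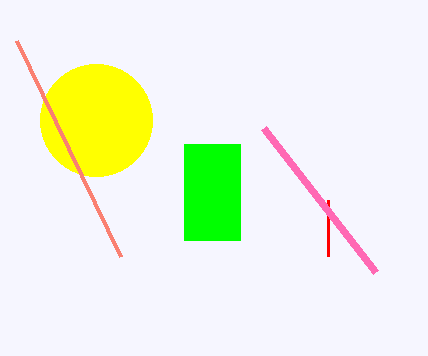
p_1 = 328; q_1 = 256; p_2 = 184; q_2 = 144; s_2 = 240; t_2 = 240; p_3 = 376; q_3 = 272; a_4 = 96; c_4 = 56; p_5 = 16; q_5 = 40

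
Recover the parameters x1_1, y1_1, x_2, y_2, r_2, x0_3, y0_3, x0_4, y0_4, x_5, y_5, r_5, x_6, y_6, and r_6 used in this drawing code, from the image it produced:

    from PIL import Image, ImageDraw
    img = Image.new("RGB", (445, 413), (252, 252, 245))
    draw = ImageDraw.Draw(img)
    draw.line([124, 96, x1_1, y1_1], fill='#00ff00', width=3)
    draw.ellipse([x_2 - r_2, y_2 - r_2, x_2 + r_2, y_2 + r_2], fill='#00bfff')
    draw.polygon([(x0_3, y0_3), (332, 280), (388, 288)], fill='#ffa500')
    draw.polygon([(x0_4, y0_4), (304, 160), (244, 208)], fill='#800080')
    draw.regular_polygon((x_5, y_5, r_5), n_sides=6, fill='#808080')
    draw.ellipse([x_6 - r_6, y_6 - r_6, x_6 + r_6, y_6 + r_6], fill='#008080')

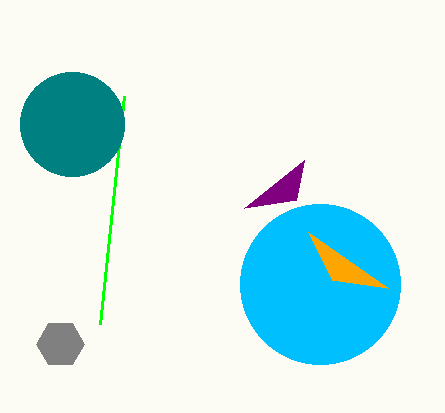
x1_1 = 100; y1_1 = 324; x_2 = 320; y_2 = 284; r_2 = 80; x0_3 = 308; y0_3 = 232; x0_4 = 296; y0_4 = 200; x_5 = 60; y_5 = 344; r_5 = 24; x_6 = 72; y_6 = 124; r_6 = 52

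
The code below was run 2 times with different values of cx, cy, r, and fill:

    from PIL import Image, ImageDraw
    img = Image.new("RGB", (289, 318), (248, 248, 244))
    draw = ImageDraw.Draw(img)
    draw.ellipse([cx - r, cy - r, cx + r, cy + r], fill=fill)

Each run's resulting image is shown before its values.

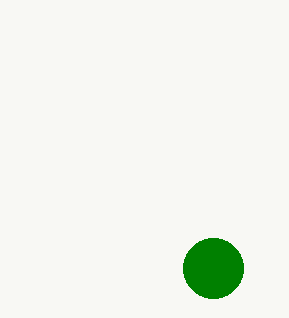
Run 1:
cx = 213
cy = 268
r = 30
fill = 'green'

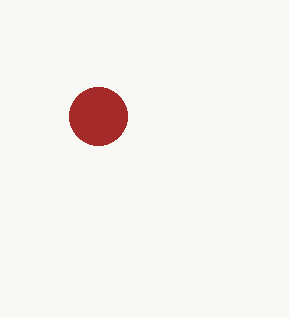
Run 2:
cx = 98
cy = 116
r = 29
fill = 'brown'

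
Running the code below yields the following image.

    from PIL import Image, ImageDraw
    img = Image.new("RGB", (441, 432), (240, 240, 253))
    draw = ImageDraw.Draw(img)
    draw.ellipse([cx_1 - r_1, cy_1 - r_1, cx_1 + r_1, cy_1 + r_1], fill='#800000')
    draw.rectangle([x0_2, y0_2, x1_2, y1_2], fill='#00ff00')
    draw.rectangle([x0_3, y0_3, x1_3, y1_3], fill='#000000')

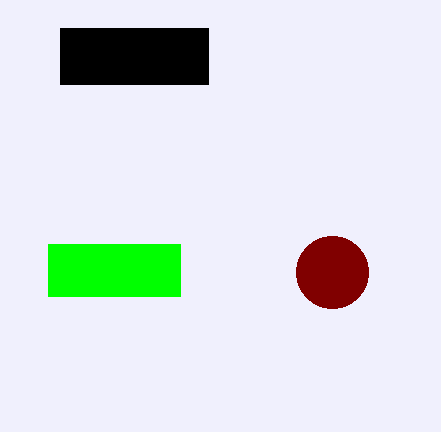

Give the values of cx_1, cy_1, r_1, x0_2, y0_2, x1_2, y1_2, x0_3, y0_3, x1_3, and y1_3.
cx_1 = 332; cy_1 = 272; r_1 = 36; x0_2 = 48; y0_2 = 244; x1_2 = 180; y1_2 = 296; x0_3 = 60; y0_3 = 28; x1_3 = 208; y1_3 = 84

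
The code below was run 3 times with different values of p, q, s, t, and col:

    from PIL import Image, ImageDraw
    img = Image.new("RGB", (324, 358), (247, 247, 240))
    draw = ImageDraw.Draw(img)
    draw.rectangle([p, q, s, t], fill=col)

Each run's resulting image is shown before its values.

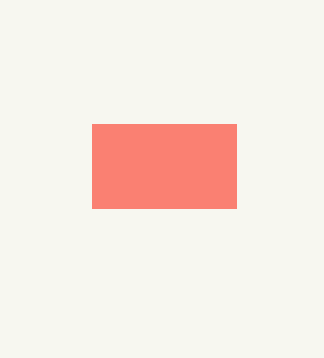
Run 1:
p = 92; q = 124; s = 236; t = 208; col = 'salmon'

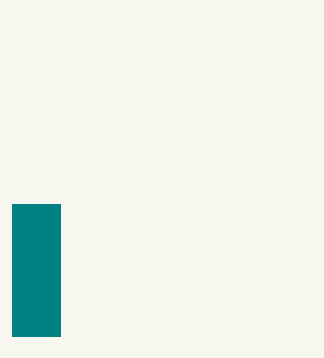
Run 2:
p = 12
q = 204
s = 60
t = 336
col = 'teal'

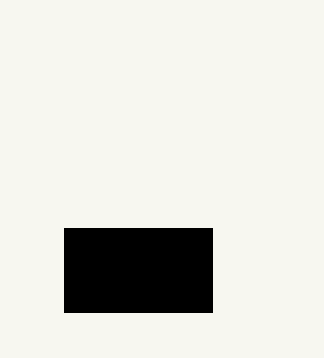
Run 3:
p = 64; q = 228; s = 212; t = 312; col = 'black'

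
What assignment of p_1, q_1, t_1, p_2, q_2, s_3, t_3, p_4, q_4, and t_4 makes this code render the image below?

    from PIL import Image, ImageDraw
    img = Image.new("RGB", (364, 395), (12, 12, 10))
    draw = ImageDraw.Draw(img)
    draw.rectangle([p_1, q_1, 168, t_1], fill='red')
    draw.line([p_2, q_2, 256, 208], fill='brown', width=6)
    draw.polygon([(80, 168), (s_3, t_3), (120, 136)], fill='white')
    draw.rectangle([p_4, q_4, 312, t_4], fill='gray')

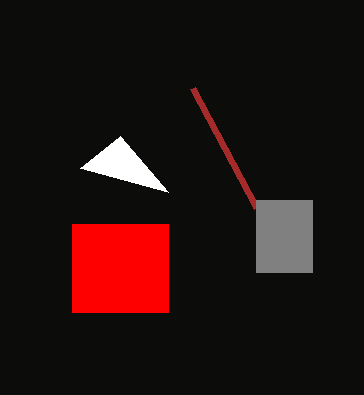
p_1 = 72, q_1 = 224, t_1 = 312, p_2 = 192, q_2 = 88, s_3 = 168, t_3 = 192, p_4 = 256, q_4 = 200, t_4 = 272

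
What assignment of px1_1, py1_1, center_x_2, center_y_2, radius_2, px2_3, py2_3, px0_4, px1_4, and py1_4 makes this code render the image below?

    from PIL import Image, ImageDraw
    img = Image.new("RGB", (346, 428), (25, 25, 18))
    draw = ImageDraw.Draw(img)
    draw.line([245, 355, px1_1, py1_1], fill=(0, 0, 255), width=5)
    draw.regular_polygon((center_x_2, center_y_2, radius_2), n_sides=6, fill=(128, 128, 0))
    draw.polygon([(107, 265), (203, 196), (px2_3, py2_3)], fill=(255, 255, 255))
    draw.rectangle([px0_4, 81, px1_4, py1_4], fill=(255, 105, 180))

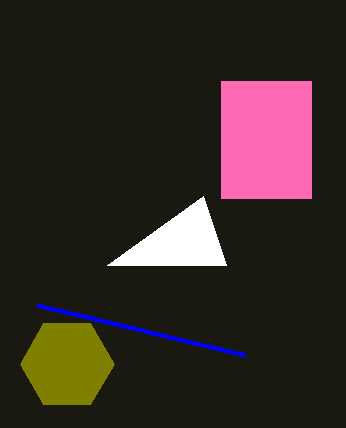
px1_1 = 37; py1_1 = 305; center_x_2 = 67; center_y_2 = 364; radius_2 = 47; px2_3 = 226; py2_3 = 265; px0_4 = 221; px1_4 = 311; py1_4 = 198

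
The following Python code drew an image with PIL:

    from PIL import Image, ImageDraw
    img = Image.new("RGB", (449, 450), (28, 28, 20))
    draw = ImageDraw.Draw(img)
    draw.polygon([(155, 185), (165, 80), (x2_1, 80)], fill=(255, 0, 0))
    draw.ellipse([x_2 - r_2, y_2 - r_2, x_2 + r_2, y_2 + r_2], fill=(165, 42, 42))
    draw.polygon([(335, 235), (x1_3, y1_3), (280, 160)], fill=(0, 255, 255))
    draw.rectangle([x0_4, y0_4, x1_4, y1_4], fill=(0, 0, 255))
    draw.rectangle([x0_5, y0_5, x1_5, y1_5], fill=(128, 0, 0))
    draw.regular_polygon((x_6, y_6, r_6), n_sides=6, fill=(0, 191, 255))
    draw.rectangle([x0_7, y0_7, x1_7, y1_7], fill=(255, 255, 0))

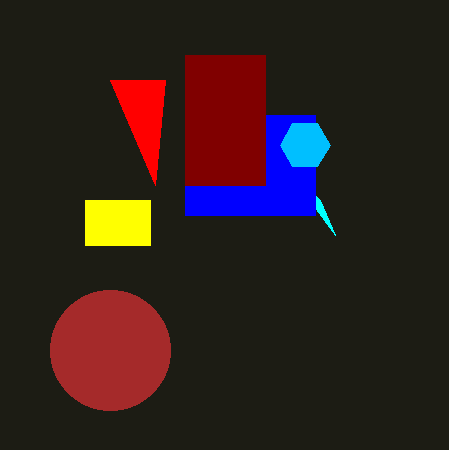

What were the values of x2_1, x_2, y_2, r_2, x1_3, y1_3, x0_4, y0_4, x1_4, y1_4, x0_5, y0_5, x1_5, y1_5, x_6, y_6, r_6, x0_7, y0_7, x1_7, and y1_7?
x2_1 = 110; x_2 = 110; y_2 = 350; r_2 = 60; x1_3 = 320; y1_3 = 200; x0_4 = 185; y0_4 = 115; x1_4 = 315; y1_4 = 215; x0_5 = 185; y0_5 = 55; x1_5 = 265; y1_5 = 185; x_6 = 305; y_6 = 145; r_6 = 25; x0_7 = 85; y0_7 = 200; x1_7 = 150; y1_7 = 245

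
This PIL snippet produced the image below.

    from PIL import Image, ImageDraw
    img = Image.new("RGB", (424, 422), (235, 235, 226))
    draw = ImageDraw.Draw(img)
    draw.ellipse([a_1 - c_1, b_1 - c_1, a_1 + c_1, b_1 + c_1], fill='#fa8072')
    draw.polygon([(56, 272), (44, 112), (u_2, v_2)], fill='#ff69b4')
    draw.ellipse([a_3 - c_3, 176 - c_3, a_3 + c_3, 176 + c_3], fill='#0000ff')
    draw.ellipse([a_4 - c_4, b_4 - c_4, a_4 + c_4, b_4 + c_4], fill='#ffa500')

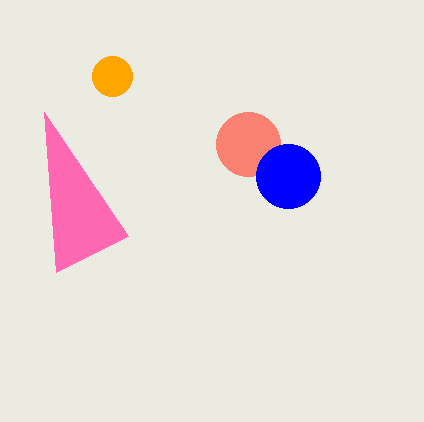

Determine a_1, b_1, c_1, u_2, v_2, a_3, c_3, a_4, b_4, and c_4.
a_1 = 248, b_1 = 144, c_1 = 32, u_2 = 128, v_2 = 236, a_3 = 288, c_3 = 32, a_4 = 112, b_4 = 76, c_4 = 20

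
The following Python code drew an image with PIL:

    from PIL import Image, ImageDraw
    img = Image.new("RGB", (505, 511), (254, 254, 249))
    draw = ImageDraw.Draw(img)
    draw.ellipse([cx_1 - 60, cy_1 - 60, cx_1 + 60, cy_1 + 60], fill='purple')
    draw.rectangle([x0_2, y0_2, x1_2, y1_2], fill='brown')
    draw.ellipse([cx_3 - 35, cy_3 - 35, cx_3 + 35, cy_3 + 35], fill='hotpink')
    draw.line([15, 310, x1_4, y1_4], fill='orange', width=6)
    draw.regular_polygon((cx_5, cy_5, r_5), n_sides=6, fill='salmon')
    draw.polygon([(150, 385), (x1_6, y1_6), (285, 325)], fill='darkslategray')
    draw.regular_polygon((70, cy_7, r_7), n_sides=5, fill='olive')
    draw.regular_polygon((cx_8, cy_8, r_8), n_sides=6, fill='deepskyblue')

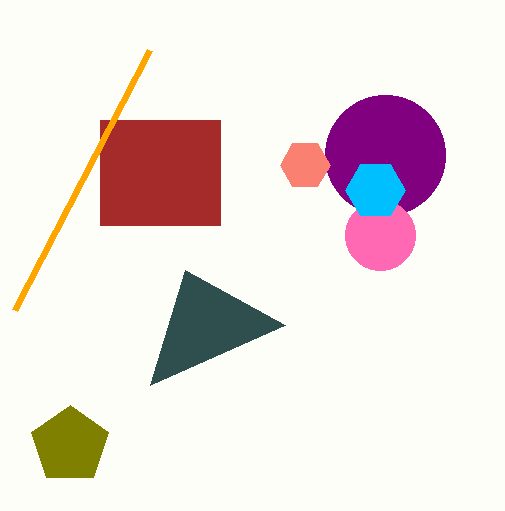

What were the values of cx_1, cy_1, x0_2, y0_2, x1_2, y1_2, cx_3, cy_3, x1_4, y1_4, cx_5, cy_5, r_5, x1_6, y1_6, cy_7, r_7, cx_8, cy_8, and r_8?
cx_1 = 385
cy_1 = 155
x0_2 = 100
y0_2 = 120
x1_2 = 220
y1_2 = 225
cx_3 = 380
cy_3 = 235
x1_4 = 150
y1_4 = 50
cx_5 = 305
cy_5 = 165
r_5 = 25
x1_6 = 185
y1_6 = 270
cy_7 = 445
r_7 = 40
cx_8 = 375
cy_8 = 190
r_8 = 30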